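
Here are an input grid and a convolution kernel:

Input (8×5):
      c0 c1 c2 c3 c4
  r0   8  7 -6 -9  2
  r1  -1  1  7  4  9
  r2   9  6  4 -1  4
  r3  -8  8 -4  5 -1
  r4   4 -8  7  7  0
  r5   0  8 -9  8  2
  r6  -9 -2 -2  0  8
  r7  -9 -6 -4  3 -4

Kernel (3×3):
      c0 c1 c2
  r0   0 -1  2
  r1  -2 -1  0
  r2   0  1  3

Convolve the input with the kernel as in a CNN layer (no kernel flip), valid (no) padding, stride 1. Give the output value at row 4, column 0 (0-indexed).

The receptive field on the input at this output position is [4 -8 7 / 0 8 -9 / -9 -2 -2]. Elementwise product with the kernel and sum: -8·-1 + 7·2 + 0·-2 + 8·-1 + -2·1 + -2·3.

6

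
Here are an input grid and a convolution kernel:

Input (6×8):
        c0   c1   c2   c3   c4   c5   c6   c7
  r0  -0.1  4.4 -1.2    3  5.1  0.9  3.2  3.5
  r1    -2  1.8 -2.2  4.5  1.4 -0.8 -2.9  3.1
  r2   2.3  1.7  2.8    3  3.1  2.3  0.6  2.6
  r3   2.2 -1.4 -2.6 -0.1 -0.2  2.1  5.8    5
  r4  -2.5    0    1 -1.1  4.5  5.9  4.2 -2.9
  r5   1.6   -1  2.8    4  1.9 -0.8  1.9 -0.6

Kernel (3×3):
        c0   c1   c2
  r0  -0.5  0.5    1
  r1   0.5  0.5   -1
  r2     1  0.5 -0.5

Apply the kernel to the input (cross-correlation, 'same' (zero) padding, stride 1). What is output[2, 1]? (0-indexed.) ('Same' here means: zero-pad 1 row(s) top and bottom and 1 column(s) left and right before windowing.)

The receptive field on the zero-padded input at this output position is [-2 1.8 -2.2 / 2.3 1.7 2.8 / 2.2 -1.4 -2.6]. Elementwise product with the kernel and sum: -2·-0.5 + 1.8·0.5 + -2.2·1 + 2.3·0.5 + 1.7·0.5 + 2.8·-1 + 2.2·1 + -1.4·0.5 + -2.6·-0.5.

1.7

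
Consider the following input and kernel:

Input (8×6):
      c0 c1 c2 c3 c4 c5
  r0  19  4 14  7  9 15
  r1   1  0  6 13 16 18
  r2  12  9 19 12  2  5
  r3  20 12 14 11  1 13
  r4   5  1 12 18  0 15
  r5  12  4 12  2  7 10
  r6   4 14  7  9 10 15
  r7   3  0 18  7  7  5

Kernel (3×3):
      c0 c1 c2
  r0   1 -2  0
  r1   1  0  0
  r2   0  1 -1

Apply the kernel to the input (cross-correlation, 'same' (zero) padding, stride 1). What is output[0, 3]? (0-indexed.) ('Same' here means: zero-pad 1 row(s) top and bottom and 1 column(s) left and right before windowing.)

11

The receptive field on the zero-padded input at this output position is [0 0 0 / 14 7 9 / 6 13 16]. Elementwise product with the kernel and sum: 0·1 + 0·-2 + 14·1 + 13·1 + 16·-1.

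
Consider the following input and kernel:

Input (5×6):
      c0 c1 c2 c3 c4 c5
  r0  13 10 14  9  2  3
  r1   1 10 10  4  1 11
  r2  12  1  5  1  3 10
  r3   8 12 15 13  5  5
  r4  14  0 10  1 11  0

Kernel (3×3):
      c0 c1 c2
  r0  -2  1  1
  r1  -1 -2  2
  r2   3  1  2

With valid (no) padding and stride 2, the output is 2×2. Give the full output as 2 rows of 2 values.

44 -11
42 16

Output[0,0]: The receptive field on the input at this output position is [13 10 14 / 1 10 10 / 12 1 5]. Elementwise product with the kernel and sum: 13·-2 + 10·1 + 14·1 + 1·-1 + 10·-2 + 10·2 + 12·3 + 1·1 + 5·2.
Output[0,1]: The receptive field on the input at this output position is [14 9 2 / 10 4 1 / 5 1 3]. Elementwise product with the kernel and sum: 14·-2 + 9·1 + 2·1 + 10·-1 + 4·-2 + 1·2 + 5·3 + 1·1 + 3·2.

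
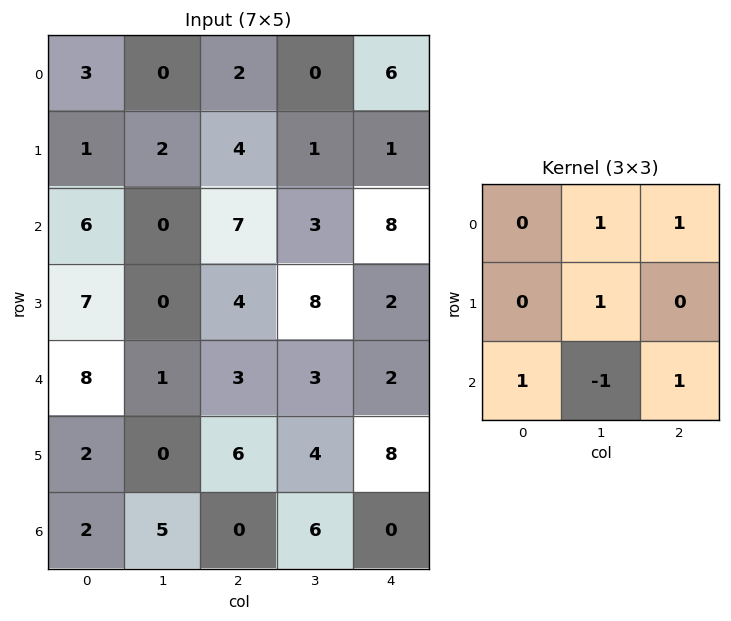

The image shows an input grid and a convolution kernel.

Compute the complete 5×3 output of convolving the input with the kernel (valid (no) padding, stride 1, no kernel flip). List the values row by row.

Output[0,0]: The receptive field on the input at this output position is [3 0 2 / 1 2 4 / 6 0 7]. Elementwise product with the kernel and sum: 0·1 + 2·1 + 2·1 + 6·1 + 0·-1 + 7·1.

17 2 19
17 16 3
17 15 21
13 13 23
1 23 3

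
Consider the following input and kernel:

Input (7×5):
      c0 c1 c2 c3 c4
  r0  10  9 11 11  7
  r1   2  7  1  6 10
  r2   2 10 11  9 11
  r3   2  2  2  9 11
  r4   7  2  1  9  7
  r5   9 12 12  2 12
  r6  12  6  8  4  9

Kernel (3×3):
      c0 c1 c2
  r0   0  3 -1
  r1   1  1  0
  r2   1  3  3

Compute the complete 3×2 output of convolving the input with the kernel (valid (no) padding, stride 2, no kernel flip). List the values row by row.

90 104
39 76
80 81

Output[0,0]: The receptive field on the input at this output position is [10 9 11 / 2 7 1 / 2 10 11]. Elementwise product with the kernel and sum: 9·3 + 11·-1 + 2·1 + 7·1 + 2·1 + 10·3 + 11·3.
Output[0,1]: The receptive field on the input at this output position is [11 11 7 / 1 6 10 / 11 9 11]. Elementwise product with the kernel and sum: 11·3 + 7·-1 + 1·1 + 6·1 + 11·1 + 9·3 + 11·3.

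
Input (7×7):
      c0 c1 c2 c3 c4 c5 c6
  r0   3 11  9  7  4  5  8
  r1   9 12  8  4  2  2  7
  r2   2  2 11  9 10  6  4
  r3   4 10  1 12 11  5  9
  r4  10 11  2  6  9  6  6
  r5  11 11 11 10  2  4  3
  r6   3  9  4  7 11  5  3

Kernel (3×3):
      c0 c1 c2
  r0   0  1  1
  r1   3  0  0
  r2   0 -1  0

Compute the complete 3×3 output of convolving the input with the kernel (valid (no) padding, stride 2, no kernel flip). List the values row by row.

Output[0,0]: The receptive field on the input at this output position is [3 11 9 / 9 12 8 / 2 2 11]. Elementwise product with the kernel and sum: 11·1 + 9·1 + 9·3 + 2·-1.

45 26 13
14 16 37
37 41 13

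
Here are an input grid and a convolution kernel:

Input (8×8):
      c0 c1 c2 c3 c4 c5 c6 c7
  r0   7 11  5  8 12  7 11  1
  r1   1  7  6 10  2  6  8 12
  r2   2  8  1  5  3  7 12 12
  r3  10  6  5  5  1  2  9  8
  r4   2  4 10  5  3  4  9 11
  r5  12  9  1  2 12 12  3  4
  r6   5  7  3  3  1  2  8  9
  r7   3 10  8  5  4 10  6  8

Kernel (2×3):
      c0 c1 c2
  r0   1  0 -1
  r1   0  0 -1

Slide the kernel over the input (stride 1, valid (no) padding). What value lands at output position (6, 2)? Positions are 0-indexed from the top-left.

The receptive field on the input at this output position is [3 3 1 / 8 5 4]. Elementwise product with the kernel and sum: 3·1 + 1·-1 + 4·-1.

-2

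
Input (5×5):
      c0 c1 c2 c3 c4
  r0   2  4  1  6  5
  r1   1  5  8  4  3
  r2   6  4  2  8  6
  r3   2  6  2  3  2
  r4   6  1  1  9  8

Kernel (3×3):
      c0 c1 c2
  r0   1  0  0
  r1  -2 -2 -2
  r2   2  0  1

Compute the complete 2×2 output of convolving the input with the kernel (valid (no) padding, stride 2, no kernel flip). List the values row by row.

-12 -19
-1 -2

Output[0,0]: The receptive field on the input at this output position is [2 4 1 / 1 5 8 / 6 4 2]. Elementwise product with the kernel and sum: 2·1 + 1·-2 + 5·-2 + 8·-2 + 6·2 + 2·1.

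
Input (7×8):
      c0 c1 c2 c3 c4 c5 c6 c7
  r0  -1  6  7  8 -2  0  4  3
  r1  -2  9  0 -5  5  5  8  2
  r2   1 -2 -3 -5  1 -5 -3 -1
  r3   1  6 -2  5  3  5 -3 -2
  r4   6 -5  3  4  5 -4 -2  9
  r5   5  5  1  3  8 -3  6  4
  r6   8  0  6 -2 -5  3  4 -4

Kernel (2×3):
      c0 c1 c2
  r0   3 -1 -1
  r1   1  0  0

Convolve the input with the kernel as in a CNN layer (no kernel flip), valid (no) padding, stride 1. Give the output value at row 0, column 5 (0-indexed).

The receptive field on the input at this output position is [0 4 3 / 5 8 2]. Elementwise product with the kernel and sum: 0·3 + 4·-1 + 3·-1 + 5·1.

-2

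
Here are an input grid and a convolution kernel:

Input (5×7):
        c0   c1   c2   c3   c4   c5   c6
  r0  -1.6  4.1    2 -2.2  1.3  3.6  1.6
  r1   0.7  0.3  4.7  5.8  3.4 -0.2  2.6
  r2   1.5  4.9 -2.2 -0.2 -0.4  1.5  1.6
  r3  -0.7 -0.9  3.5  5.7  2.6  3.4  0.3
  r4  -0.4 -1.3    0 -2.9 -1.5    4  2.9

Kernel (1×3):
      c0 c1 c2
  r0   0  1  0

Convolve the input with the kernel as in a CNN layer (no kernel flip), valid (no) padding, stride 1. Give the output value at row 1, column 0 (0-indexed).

The receptive field on the input at this output position is [0.7 0.3 4.7]. Elementwise product with the kernel and sum: 0.3·1.

0.3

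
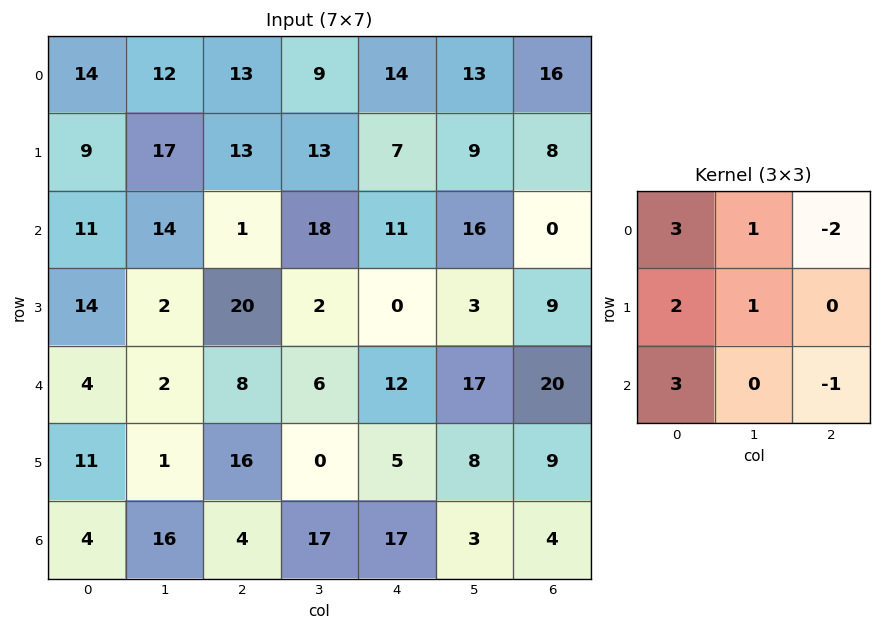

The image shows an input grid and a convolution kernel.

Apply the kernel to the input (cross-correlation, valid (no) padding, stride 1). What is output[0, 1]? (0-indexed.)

The receptive field on the input at this output position is [12 13 9 / 17 13 13 / 14 1 18]. Elementwise product with the kernel and sum: 12·3 + 13·1 + 9·-2 + 17·2 + 13·1 + 14·3 + 18·-1.

102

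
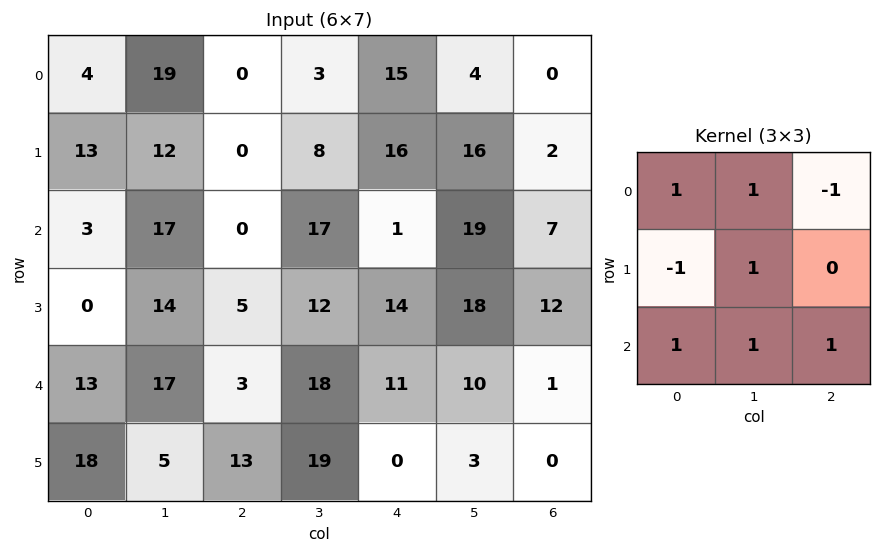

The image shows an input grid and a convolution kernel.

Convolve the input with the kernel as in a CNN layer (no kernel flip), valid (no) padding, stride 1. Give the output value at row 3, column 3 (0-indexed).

The receptive field on the input at this output position is [12 14 18 / 18 11 10 / 19 0 3]. Elementwise product with the kernel and sum: 12·1 + 14·1 + 18·-1 + 18·-1 + 11·1 + 19·1 + 0·1 + 3·1.

23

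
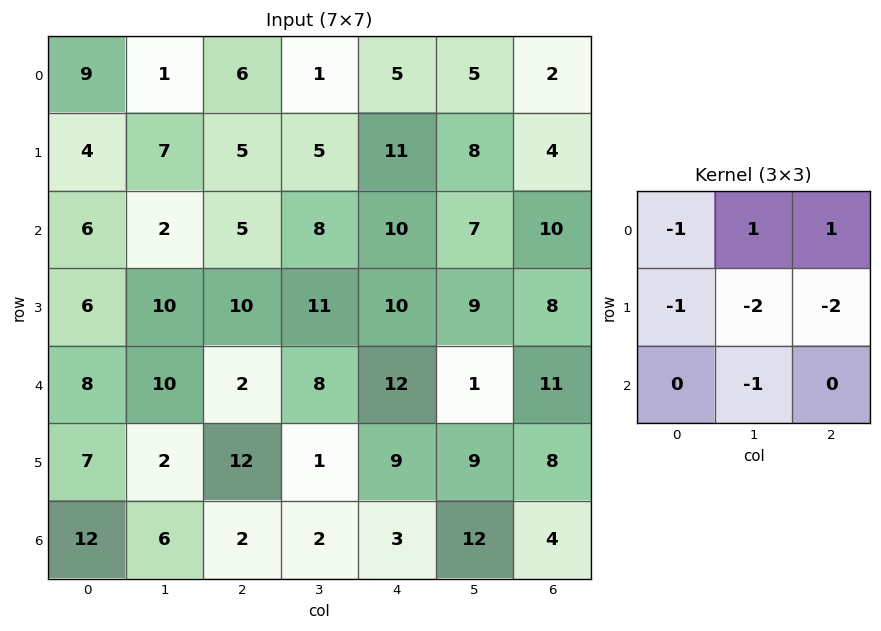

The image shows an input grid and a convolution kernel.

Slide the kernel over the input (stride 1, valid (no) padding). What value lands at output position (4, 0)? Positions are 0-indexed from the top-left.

The receptive field on the input at this output position is [8 10 2 / 7 2 12 / 12 6 2]. Elementwise product with the kernel and sum: 8·-1 + 10·1 + 2·1 + 7·-1 + 2·-2 + 12·-2 + 6·-1.

-37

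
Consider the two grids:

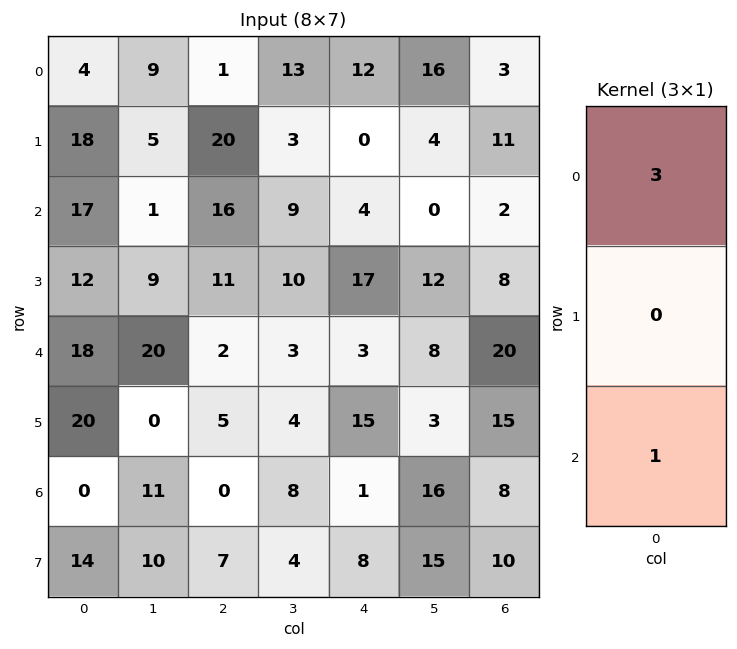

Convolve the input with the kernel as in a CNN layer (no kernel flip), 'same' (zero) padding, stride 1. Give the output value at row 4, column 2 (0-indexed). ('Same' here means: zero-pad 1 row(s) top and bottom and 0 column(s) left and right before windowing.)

38

The receptive field on the zero-padded input at this output position is [11 / 2 / 5]. Elementwise product with the kernel and sum: 11·3 + 5·1.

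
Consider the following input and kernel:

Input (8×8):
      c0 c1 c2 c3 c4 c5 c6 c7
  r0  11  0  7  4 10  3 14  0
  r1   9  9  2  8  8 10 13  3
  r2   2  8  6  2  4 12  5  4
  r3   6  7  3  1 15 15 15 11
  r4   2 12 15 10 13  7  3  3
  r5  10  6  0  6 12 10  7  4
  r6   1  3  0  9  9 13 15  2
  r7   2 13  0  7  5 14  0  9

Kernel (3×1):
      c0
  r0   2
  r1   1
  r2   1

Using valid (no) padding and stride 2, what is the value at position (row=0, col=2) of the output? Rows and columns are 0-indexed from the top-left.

The receptive field on the input at this output position is [10 / 8 / 4]. Elementwise product with the kernel and sum: 10·2 + 8·1 + 4·1.

32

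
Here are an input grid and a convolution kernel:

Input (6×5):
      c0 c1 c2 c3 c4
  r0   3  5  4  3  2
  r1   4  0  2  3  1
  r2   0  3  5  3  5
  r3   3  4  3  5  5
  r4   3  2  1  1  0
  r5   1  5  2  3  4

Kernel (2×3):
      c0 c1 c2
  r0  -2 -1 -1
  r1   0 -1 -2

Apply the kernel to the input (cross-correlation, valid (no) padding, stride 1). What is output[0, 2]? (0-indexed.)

-18

The receptive field on the input at this output position is [4 3 2 / 2 3 1]. Elementwise product with the kernel and sum: 4·-2 + 3·-1 + 2·-1 + 3·-1 + 1·-2.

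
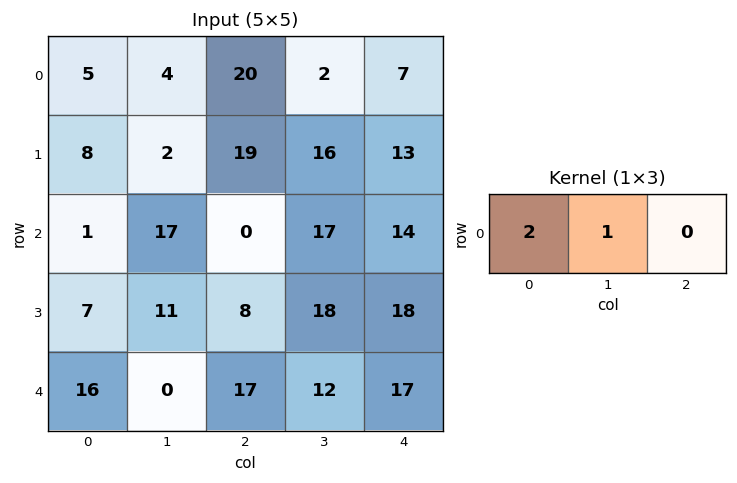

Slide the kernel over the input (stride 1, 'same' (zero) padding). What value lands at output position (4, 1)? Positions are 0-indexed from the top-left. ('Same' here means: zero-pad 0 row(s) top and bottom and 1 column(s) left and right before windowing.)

The receptive field on the zero-padded input at this output position is [16 0 17]. Elementwise product with the kernel and sum: 16·2 + 0·1.

32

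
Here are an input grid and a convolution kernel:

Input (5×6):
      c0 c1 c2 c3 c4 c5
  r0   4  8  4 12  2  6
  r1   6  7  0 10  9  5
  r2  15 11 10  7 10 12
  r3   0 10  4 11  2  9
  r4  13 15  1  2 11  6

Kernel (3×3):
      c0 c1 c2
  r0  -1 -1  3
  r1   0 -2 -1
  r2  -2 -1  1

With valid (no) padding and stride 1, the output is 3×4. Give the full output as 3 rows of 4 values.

Output[0,0]: The receptive field on the input at this output position is [4 8 4 / 6 7 0 / 15 11 10]. Elementwise product with the kernel and sum: 4·-1 + 8·-1 + 4·3 + 7·-2 + 0·-1 + 15·-2 + 11·-1 + 10·1.
Output[0,1]: The receptive field on the input at this output position is [8 4 12 / 7 0 10 / 11 10 7]. Elementwise product with the kernel and sum: 8·-1 + 4·-1 + 12·3 + 0·-2 + 10·-1 + 11·-2 + 10·-1 + 7·1.

-45 -11 -56 -31
-51 -17 -24 -51
-60 -48 -4 -3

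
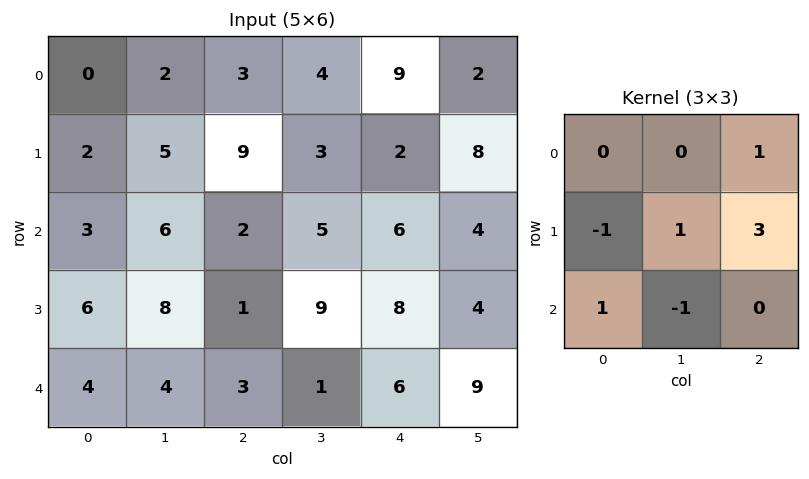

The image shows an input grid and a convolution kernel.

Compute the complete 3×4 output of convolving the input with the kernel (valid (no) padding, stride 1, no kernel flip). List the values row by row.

30 21 6 24
16 21 15 22
7 26 40 10

Output[0,0]: The receptive field on the input at this output position is [0 2 3 / 2 5 9 / 3 6 2]. Elementwise product with the kernel and sum: 3·1 + 2·-1 + 5·1 + 9·3 + 3·1 + 6·-1.
Output[0,1]: The receptive field on the input at this output position is [2 3 4 / 5 9 3 / 6 2 5]. Elementwise product with the kernel and sum: 4·1 + 5·-1 + 9·1 + 3·3 + 6·1 + 2·-1.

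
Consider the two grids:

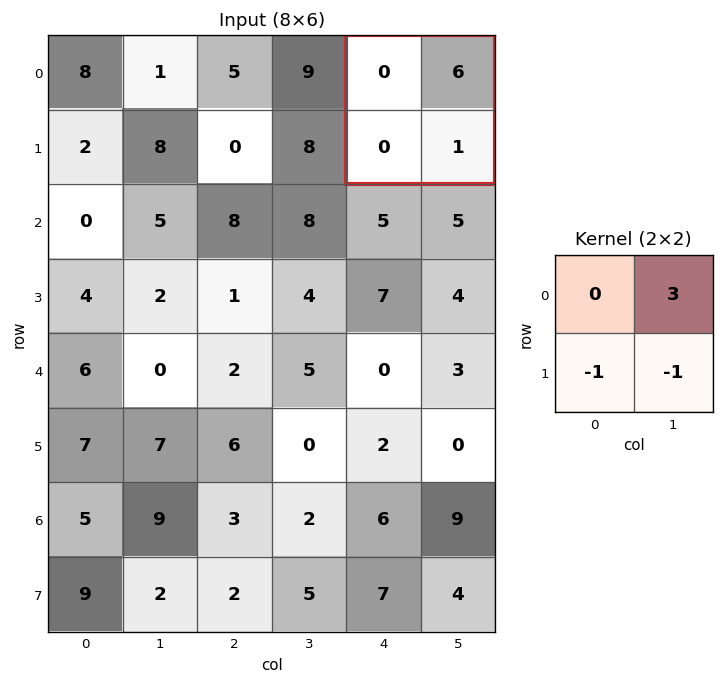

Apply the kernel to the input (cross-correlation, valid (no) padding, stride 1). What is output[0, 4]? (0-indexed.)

17

The receptive field on the input at this output position is [0 6 / 0 1]. Elementwise product with the kernel and sum: 6·3 + 0·-1 + 1·-1.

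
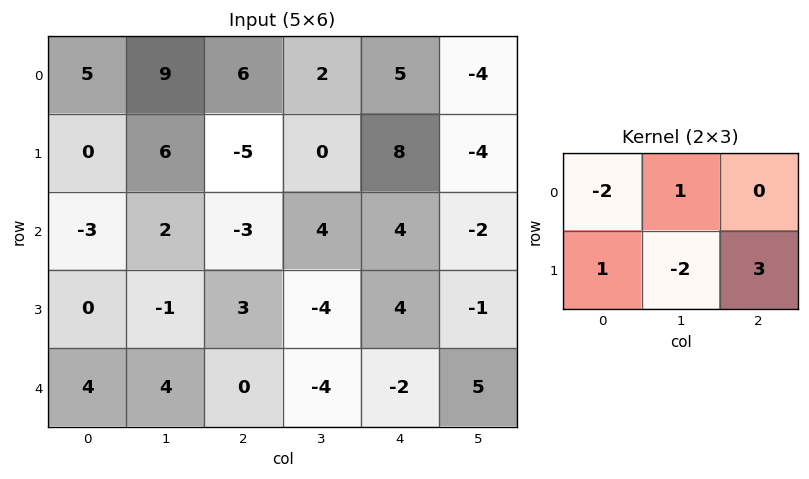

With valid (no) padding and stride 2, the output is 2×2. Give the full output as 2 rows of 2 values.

Output[0,0]: The receptive field on the input at this output position is [5 9 6 / 0 6 -5]. Elementwise product with the kernel and sum: 5·-2 + 9·1 + 0·1 + 6·-2 + -5·3.

-28 9
19 33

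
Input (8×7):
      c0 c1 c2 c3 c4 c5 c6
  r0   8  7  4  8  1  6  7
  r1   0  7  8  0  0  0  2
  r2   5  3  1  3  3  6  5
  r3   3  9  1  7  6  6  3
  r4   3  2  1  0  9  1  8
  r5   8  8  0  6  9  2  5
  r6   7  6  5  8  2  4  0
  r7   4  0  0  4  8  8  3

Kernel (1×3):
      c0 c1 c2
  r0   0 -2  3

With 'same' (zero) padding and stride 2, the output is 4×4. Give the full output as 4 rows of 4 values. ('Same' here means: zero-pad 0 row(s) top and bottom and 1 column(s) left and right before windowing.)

5 16 16 -14
-1 7 12 -10
0 -2 -15 -16
4 14 8 0

Output[0,0]: The receptive field on the zero-padded input at this output position is [0 8 7]. Elementwise product with the kernel and sum: 8·-2 + 7·3.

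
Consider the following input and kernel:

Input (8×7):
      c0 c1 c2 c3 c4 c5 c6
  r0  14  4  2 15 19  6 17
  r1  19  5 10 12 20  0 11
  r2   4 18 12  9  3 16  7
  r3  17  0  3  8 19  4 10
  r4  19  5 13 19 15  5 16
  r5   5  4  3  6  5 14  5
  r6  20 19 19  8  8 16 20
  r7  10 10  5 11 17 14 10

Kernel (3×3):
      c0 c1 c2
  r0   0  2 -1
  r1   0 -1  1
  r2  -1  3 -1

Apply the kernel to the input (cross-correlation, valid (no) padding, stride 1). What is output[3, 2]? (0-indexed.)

3

The receptive field on the input at this output position is [3 8 19 / 13 19 15 / 3 6 5]. Elementwise product with the kernel and sum: 8·2 + 19·-1 + 19·-1 + 15·1 + 3·-1 + 6·3 + 5·-1.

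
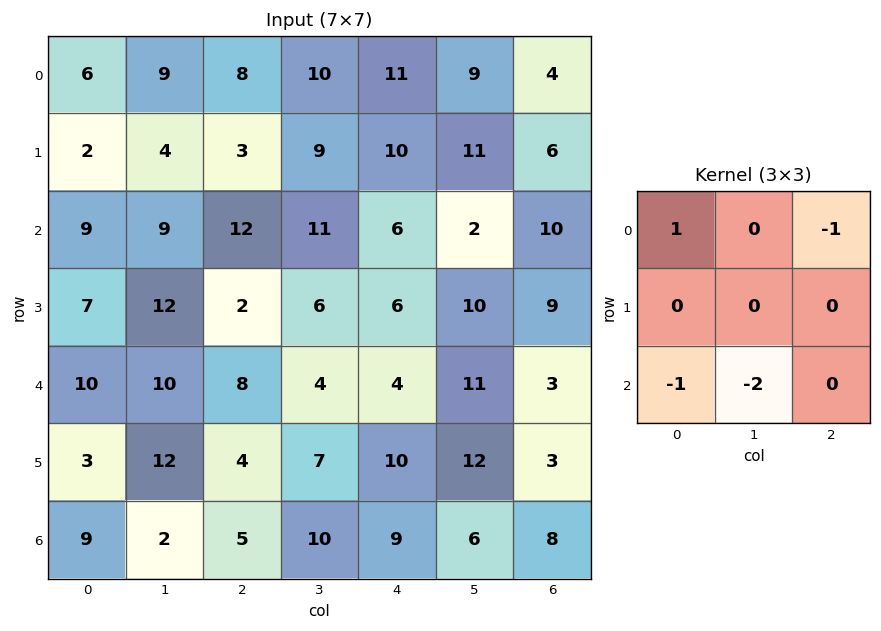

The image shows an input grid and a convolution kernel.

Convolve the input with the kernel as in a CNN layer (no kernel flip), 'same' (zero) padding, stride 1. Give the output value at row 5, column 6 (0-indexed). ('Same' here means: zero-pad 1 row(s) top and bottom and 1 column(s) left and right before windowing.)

-11

The receptive field on the zero-padded input at this output position is [11 3 0 / 12 3 0 / 6 8 0]. Elementwise product with the kernel and sum: 11·1 + 0·-1 + 6·-1 + 8·-2.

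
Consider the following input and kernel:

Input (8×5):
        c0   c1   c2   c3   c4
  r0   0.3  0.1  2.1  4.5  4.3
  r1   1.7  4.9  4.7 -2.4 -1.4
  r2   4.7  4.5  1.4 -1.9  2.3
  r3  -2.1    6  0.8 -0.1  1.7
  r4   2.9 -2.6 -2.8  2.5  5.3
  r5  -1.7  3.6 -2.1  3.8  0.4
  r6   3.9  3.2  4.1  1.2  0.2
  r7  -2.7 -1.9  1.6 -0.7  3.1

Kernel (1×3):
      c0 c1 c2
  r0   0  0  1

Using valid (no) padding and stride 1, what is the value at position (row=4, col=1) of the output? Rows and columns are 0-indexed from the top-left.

The receptive field on the input at this output position is [-2.6 -2.8 2.5]. Elementwise product with the kernel and sum: 2.5·1.

2.5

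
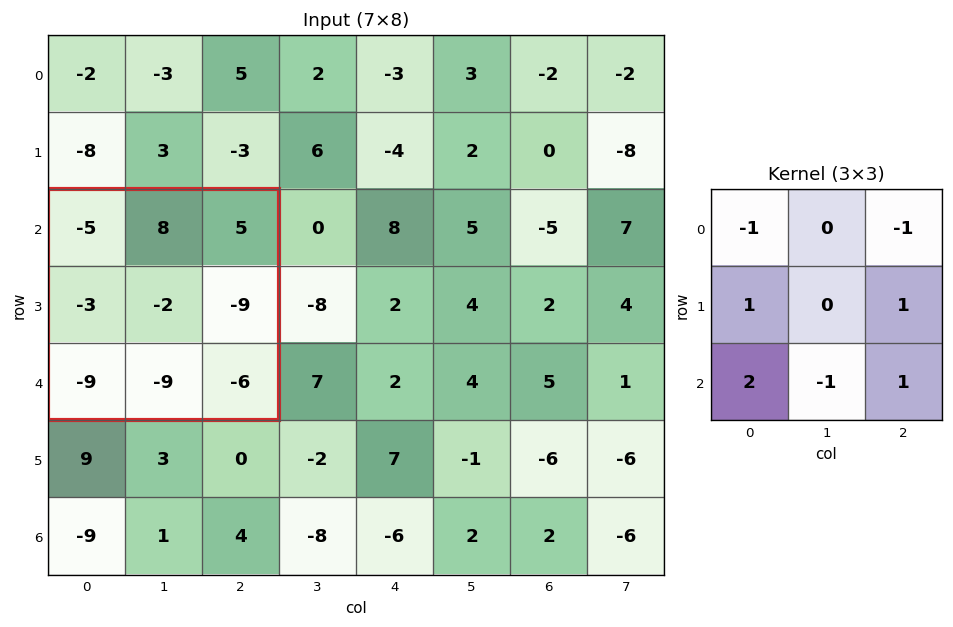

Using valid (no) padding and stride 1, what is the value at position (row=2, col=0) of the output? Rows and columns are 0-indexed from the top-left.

-27

The receptive field on the input at this output position is [-5 8 5 / -3 -2 -9 / -9 -9 -6]. Elementwise product with the kernel and sum: -5·-1 + 5·-1 + -3·1 + -9·1 + -9·2 + -9·-1 + -6·1.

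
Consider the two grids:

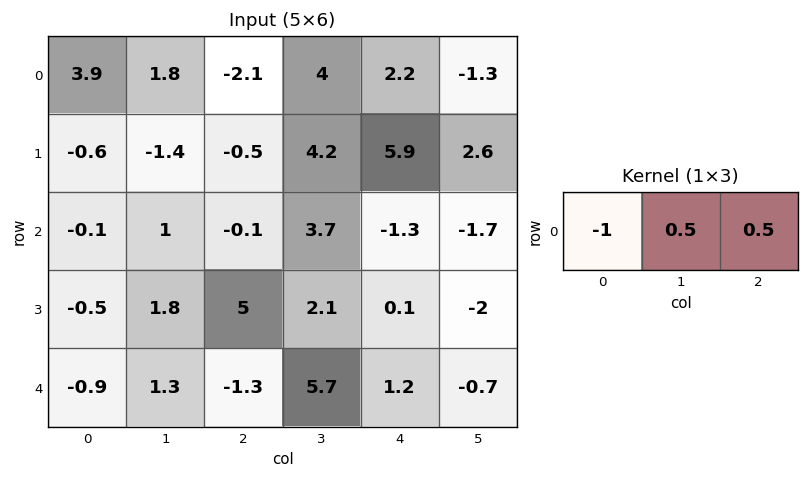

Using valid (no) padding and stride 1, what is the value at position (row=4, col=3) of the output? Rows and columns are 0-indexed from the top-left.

The receptive field on the input at this output position is [5.7 1.2 -0.7]. Elementwise product with the kernel and sum: 5.7·-1 + 1.2·0.5 + -0.7·0.5.

-5.45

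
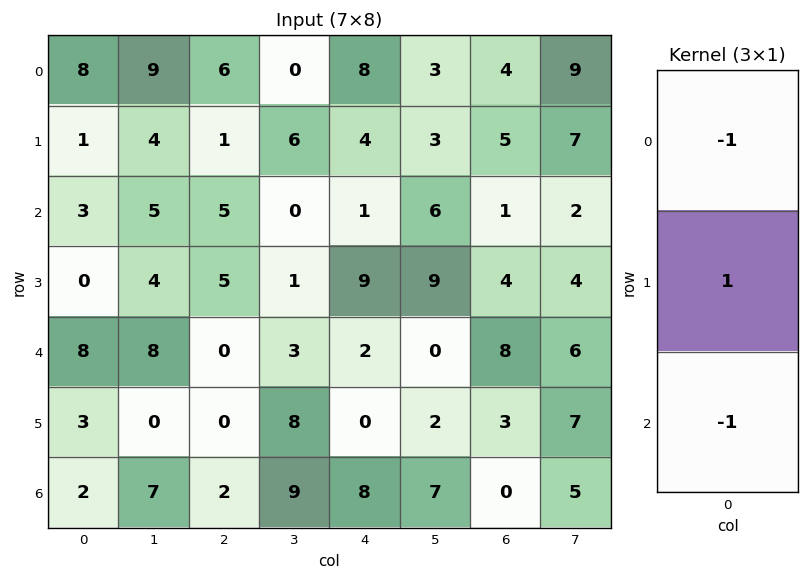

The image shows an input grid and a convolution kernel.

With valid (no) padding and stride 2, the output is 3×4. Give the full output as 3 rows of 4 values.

-10 -10 -5 0
-11 0 6 -5
-7 -2 -10 -5

Output[0,0]: The receptive field on the input at this output position is [8 / 1 / 3]. Elementwise product with the kernel and sum: 8·-1 + 1·1 + 3·-1.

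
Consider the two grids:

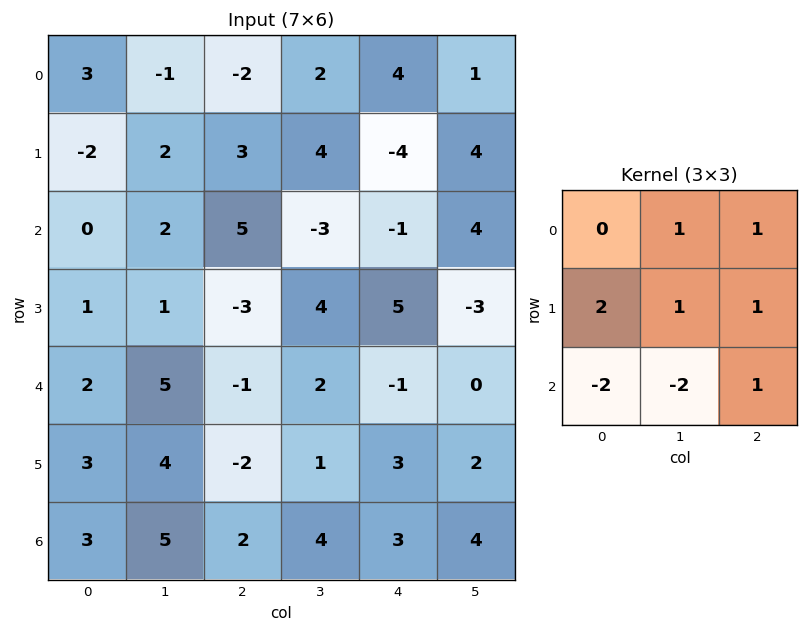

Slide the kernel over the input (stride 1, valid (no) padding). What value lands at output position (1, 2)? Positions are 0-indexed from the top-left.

The receptive field on the input at this output position is [3 4 -4 / 5 -3 -1 / -3 4 5]. Elementwise product with the kernel and sum: 4·1 + -4·1 + 5·2 + -3·1 + -1·1 + -3·-2 + 4·-2 + 5·1.

9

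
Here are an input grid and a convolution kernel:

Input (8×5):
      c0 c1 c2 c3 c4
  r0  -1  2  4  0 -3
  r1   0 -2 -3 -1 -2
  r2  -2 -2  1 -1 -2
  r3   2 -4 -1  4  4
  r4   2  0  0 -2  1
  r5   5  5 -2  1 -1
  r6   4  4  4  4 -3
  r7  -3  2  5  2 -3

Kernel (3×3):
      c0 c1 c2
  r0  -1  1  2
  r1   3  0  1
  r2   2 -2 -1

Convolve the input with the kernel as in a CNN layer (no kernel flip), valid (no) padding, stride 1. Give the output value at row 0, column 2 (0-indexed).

-15

The receptive field on the input at this output position is [4 0 -3 / -3 -1 -2 / 1 -1 -2]. Elementwise product with the kernel and sum: 4·-1 + 0·1 + -3·2 + -3·3 + -2·1 + 1·2 + -1·-2 + -2·-1.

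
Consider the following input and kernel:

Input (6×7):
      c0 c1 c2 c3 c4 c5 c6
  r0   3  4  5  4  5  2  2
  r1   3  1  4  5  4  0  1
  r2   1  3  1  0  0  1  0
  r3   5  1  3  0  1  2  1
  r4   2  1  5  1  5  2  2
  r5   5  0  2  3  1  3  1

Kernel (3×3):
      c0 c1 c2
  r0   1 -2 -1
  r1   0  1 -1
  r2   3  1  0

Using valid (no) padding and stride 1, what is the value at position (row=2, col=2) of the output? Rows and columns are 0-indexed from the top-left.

The receptive field on the input at this output position is [1 0 0 / 3 0 1 / 5 1 5]. Elementwise product with the kernel and sum: 1·1 + 0·-2 + 0·-1 + 0·1 + 1·-1 + 5·3 + 1·1.

16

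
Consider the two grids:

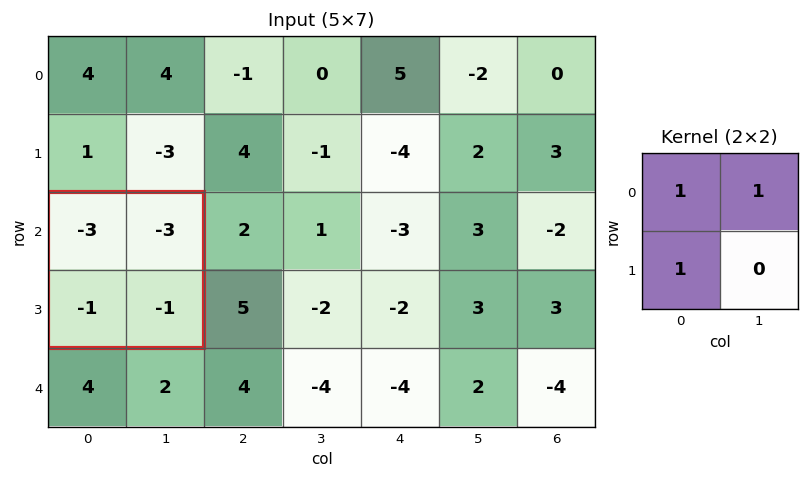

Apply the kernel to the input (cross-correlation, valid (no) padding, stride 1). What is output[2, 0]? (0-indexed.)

-7

The receptive field on the input at this output position is [-3 -3 / -1 -1]. Elementwise product with the kernel and sum: -3·1 + -3·1 + -1·1.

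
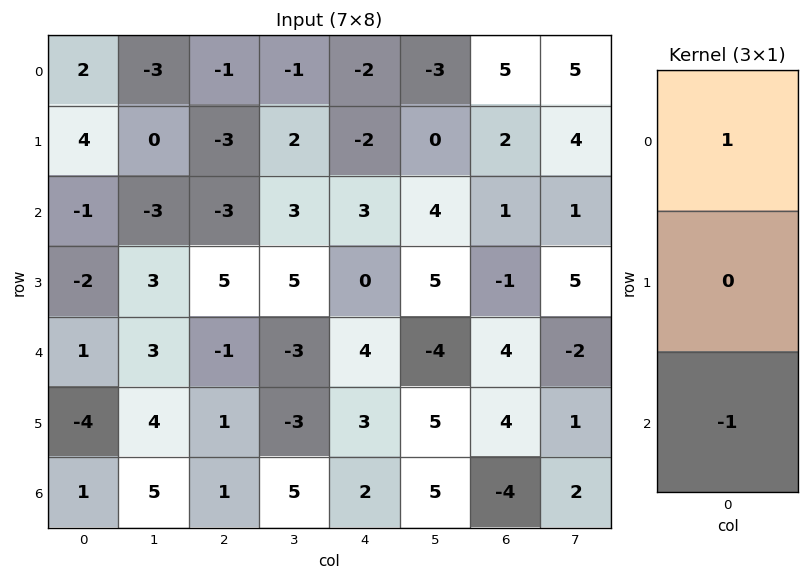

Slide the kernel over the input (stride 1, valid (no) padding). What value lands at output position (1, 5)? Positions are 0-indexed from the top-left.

The receptive field on the input at this output position is [0 / 4 / 5]. Elementwise product with the kernel and sum: 0·1 + 5·-1.

-5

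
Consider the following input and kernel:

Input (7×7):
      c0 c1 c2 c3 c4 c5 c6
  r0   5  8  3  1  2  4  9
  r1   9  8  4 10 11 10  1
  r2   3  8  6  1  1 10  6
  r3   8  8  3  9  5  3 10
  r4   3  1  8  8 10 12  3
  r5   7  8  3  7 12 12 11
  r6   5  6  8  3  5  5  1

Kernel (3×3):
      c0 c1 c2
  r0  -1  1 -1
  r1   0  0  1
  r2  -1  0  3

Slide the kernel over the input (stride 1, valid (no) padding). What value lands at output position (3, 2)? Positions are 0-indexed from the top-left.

The receptive field on the input at this output position is [3 9 5 / 8 8 10 / 3 7 12]. Elementwise product with the kernel and sum: 3·-1 + 9·1 + 5·-1 + 10·1 + 3·-1 + 12·3.

44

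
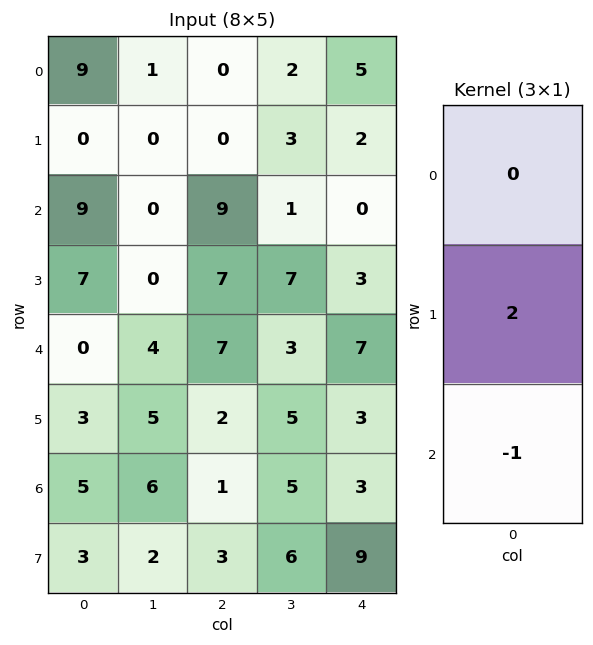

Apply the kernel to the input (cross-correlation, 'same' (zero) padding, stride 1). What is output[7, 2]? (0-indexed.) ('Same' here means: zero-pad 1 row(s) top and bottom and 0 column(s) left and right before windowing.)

The receptive field on the zero-padded input at this output position is [1 / 3 / 0]. Elementwise product with the kernel and sum: 3·2 + 0·-1.

6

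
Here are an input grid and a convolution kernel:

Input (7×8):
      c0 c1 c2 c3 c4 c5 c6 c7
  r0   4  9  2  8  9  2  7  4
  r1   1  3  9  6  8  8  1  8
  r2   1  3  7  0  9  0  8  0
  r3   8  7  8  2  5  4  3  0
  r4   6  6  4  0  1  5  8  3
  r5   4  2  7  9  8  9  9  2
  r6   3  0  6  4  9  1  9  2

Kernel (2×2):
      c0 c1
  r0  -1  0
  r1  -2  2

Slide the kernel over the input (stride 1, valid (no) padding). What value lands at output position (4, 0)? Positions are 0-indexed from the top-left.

-10

The receptive field on the input at this output position is [6 6 / 4 2]. Elementwise product with the kernel and sum: 6·-1 + 4·-2 + 2·2.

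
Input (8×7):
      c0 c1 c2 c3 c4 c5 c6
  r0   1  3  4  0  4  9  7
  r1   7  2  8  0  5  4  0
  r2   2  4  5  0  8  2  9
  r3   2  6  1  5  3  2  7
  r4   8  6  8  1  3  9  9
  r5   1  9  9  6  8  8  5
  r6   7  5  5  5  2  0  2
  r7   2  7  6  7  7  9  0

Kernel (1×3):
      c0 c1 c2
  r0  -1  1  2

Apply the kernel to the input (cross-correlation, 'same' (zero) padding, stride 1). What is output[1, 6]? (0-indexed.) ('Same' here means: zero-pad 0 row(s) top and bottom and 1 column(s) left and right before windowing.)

The receptive field on the zero-padded input at this output position is [4 0 0]. Elementwise product with the kernel and sum: 4·-1 + 0·1 + 0·2.

-4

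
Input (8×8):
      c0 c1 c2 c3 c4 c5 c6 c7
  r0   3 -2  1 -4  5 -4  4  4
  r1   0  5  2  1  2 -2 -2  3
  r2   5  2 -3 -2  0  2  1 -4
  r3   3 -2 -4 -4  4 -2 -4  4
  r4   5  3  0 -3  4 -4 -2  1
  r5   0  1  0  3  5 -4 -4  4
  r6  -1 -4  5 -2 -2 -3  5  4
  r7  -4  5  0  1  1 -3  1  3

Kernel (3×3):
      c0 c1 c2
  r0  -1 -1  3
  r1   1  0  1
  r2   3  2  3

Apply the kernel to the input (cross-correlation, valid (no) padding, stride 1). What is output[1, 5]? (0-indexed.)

9

The receptive field on the input at this output position is [-2 -2 3 / 2 1 -4 / -2 -4 4]. Elementwise product with the kernel and sum: -2·-1 + -2·-1 + 3·3 + 2·1 + -4·1 + -2·3 + -4·2 + 4·3.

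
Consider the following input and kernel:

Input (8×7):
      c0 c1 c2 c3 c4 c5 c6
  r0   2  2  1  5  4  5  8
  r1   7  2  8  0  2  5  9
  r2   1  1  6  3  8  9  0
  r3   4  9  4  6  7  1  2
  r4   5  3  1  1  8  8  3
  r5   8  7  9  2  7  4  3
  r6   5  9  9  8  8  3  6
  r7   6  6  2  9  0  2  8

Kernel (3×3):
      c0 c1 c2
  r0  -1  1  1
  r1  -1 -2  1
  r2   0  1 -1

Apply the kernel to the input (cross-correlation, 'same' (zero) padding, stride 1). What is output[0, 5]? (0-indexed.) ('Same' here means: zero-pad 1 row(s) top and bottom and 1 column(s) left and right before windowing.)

The receptive field on the zero-padded input at this output position is [0 0 0 / 4 5 8 / 2 5 9]. Elementwise product with the kernel and sum: 0·-1 + 0·1 + 0·1 + 4·-1 + 5·-2 + 8·1 + 5·1 + 9·-1.

-10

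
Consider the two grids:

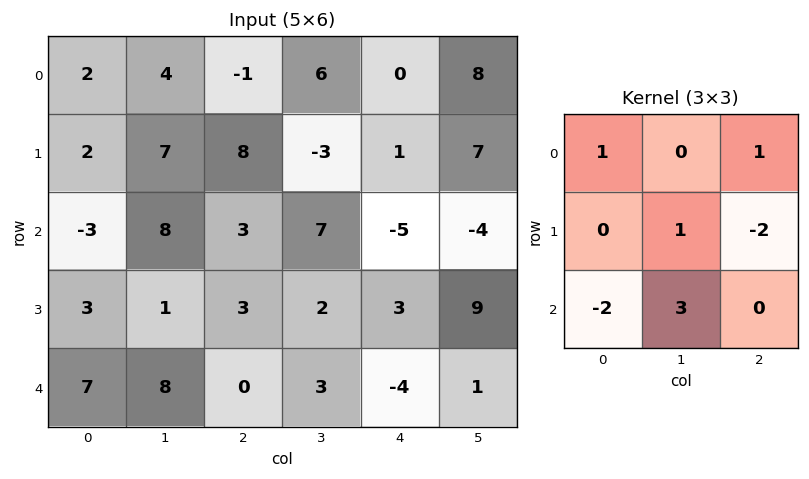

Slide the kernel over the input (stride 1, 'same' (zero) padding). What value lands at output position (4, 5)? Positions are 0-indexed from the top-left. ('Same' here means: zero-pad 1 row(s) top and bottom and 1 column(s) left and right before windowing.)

4

The receptive field on the zero-padded input at this output position is [3 9 0 / -4 1 0 / 0 0 0]. Elementwise product with the kernel and sum: 3·1 + 0·1 + 1·1 + 0·-2 + 0·-2 + 0·3.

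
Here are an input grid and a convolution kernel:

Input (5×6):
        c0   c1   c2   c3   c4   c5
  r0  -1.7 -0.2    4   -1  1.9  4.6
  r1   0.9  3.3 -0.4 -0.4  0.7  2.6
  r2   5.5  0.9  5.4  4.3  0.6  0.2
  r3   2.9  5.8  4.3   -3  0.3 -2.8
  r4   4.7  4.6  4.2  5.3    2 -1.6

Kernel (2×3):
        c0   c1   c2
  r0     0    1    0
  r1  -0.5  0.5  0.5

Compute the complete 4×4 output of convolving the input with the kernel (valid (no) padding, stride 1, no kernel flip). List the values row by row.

Output[0,0]: The receptive field on the input at this output position is [-1.7 -0.2 4 / 0.9 3.3 -0.4]. Elementwise product with the kernel and sum: -0.2·1 + 0.9·-0.5 + 3.3·0.5 + -0.4·0.5.

0.8 1.95 -0.65 3.75
3.7 4 -0.65 -1.05
4.5 3.15 0.8 0.85
7.85 6.75 -1.45 -2.15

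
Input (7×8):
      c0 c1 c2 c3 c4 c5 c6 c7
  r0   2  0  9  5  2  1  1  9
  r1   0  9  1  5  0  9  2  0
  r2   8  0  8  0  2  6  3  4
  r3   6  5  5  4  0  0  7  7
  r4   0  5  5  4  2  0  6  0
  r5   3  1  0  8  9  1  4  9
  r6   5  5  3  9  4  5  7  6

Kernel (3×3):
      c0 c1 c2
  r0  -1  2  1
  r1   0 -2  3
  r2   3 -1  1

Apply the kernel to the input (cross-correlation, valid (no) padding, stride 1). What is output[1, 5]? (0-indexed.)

The receptive field on the input at this output position is [9 2 0 / 6 3 4 / 0 7 7]. Elementwise product with the kernel and sum: 9·-1 + 2·2 + 0·1 + 3·-2 + 4·3 + 0·3 + 7·-1 + 7·1.

1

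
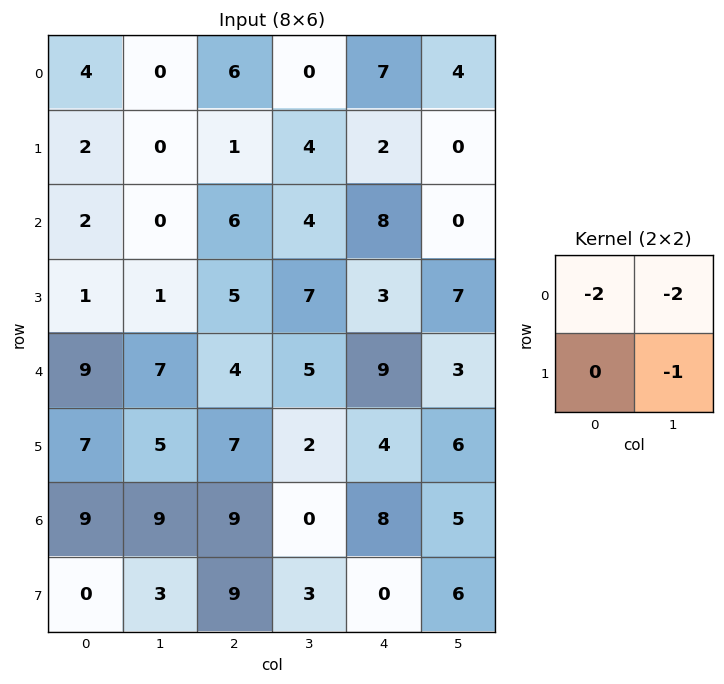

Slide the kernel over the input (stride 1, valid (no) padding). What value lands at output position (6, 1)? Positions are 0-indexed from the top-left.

The receptive field on the input at this output position is [9 9 / 3 9]. Elementwise product with the kernel and sum: 9·-2 + 9·-2 + 9·-1.

-45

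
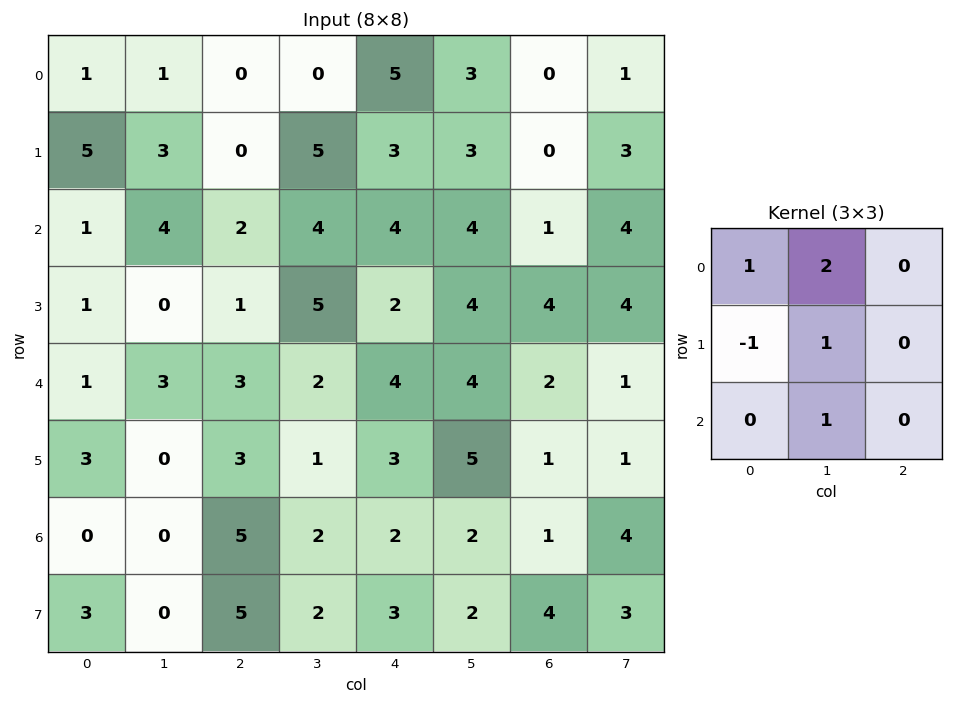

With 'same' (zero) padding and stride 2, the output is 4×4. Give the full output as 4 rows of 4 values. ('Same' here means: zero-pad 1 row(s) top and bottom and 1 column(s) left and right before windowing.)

6 -1 8 -3
12 2 13 4
6 5 14 11
9 16 10 10

Output[0,0]: The receptive field on the zero-padded input at this output position is [0 0 0 / 0 1 1 / 0 5 3]. Elementwise product with the kernel and sum: 0·1 + 0·2 + 0·-1 + 1·1 + 5·1.
Output[0,1]: The receptive field on the zero-padded input at this output position is [0 0 0 / 1 0 0 / 3 0 5]. Elementwise product with the kernel and sum: 0·1 + 0·2 + 1·-1 + 0·1 + 0·1.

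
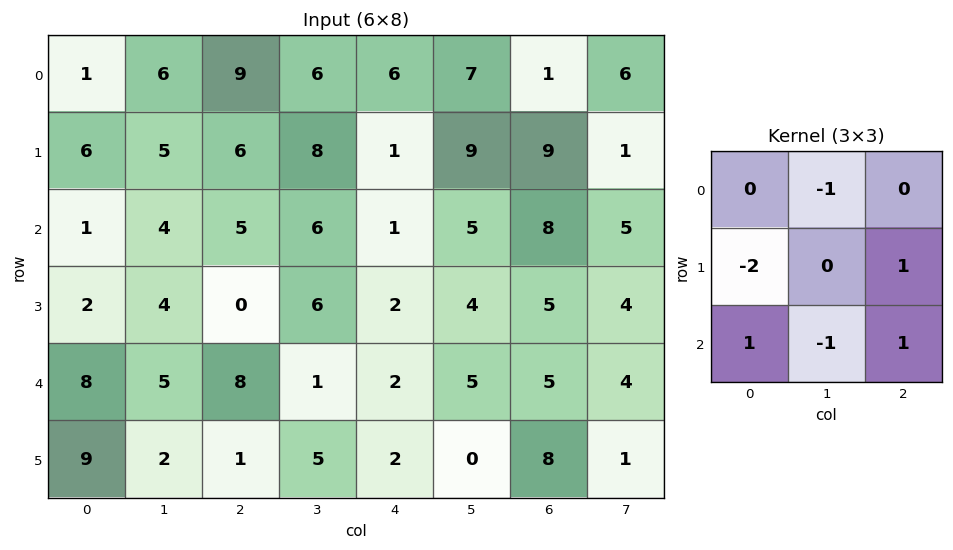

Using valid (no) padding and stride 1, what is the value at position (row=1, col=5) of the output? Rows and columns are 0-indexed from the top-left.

-11

The receptive field on the input at this output position is [9 9 1 / 5 8 5 / 4 5 4]. Elementwise product with the kernel and sum: 9·-1 + 5·-2 + 5·1 + 4·1 + 5·-1 + 4·1.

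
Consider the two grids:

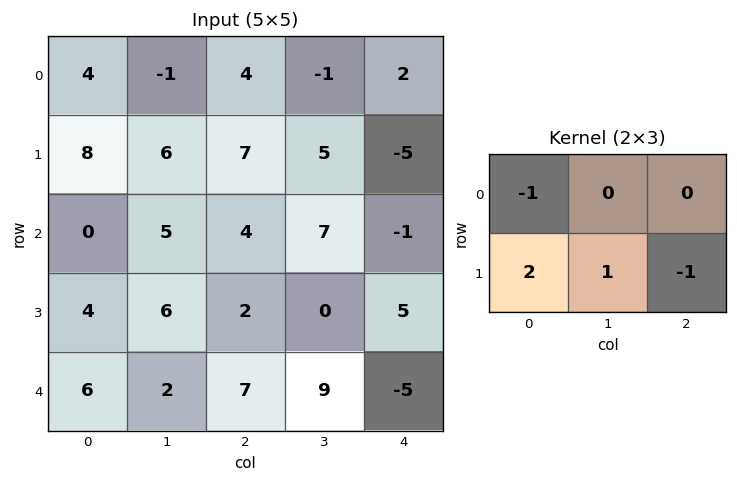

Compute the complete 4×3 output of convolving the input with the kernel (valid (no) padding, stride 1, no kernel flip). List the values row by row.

Output[0,0]: The receptive field on the input at this output position is [4 -1 4 / 8 6 7]. Elementwise product with the kernel and sum: 4·-1 + 8·2 + 6·1 + 7·-1.

11 15 20
-7 1 9
12 9 -5
3 -4 26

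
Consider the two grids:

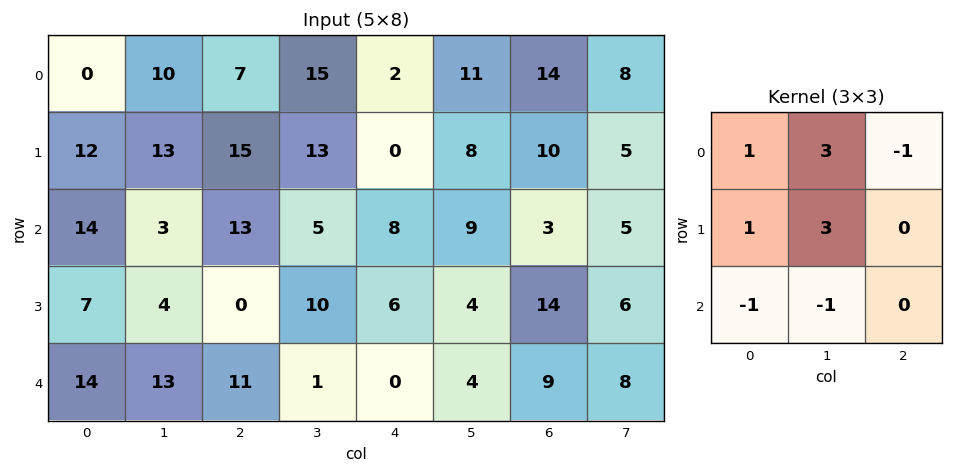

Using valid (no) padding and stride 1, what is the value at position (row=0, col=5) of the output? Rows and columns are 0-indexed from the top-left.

71

The receptive field on the input at this output position is [11 14 8 / 8 10 5 / 9 3 5]. Elementwise product with the kernel and sum: 11·1 + 14·3 + 8·-1 + 8·1 + 10·3 + 9·-1 + 3·-1.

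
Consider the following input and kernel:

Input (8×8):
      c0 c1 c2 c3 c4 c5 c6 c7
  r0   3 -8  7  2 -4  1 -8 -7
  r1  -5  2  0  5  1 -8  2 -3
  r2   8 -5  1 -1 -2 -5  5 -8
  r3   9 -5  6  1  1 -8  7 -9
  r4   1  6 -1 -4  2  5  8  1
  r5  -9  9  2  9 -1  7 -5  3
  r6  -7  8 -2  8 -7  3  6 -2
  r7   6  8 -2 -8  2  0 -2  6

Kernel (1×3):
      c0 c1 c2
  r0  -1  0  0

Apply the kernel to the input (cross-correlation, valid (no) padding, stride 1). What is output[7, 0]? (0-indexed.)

-6

The receptive field on the input at this output position is [6 8 -2]. Elementwise product with the kernel and sum: 6·-1.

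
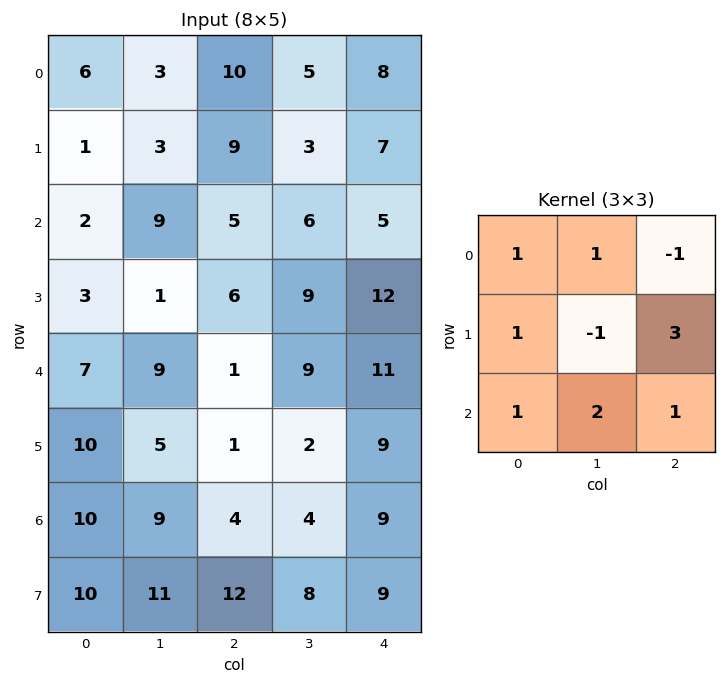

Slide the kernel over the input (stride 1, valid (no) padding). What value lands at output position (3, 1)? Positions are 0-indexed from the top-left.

The receptive field on the input at this output position is [1 6 9 / 9 1 9 / 5 1 2]. Elementwise product with the kernel and sum: 1·1 + 6·1 + 9·-1 + 9·1 + 1·-1 + 9·3 + 5·1 + 1·2 + 2·1.

42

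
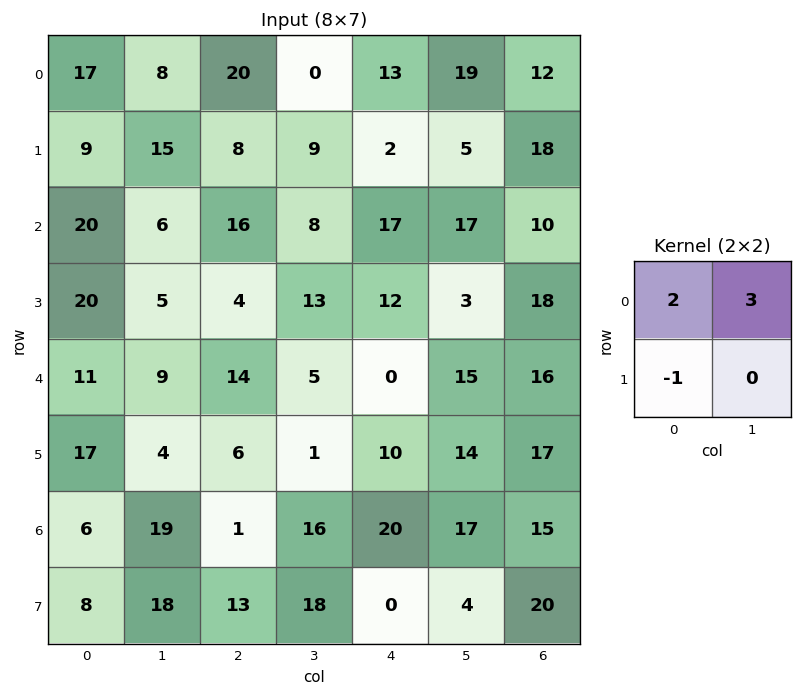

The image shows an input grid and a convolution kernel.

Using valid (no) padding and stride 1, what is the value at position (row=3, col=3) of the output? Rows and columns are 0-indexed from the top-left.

The receptive field on the input at this output position is [13 12 / 5 0]. Elementwise product with the kernel and sum: 13·2 + 12·3 + 5·-1.

57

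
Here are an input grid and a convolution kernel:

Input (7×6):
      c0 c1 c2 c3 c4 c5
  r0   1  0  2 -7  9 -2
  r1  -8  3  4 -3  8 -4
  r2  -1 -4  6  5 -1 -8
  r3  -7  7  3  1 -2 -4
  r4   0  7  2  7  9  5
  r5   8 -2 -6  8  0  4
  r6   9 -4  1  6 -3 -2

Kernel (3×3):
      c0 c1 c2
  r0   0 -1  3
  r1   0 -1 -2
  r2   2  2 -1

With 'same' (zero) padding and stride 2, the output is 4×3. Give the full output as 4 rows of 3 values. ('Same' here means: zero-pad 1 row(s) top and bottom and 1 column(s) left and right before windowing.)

Output[0,0]: The receptive field on the zero-padded input at this output position is [0 0 0 / 0 1 0 / 0 -8 3]. Elementwise product with the kernel and sum: 0·-1 + 0·3 + 1·-1 + 0·-2 + 0·2 + -8·2 + 3·-1.
Output[0,1]: The receptive field on the zero-padded input at this output position is [0 0 0 / 0 2 -7 / 3 4 -3]. Elementwise product with the kernel and sum: 0·-1 + 0·3 + 2·-1 + -7·-2 + 3·2 + 4·2 + -3·-1.

-20 29 9
5 -10 -1
32 -40 -17
-15 17 19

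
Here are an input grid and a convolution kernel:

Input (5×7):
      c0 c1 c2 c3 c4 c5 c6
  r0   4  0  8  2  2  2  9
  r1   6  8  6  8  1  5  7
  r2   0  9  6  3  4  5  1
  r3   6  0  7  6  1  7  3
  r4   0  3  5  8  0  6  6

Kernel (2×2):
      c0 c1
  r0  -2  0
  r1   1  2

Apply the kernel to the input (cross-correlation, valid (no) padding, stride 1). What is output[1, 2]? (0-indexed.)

The receptive field on the input at this output position is [6 8 / 6 3]. Elementwise product with the kernel and sum: 6·-2 + 6·1 + 3·2.

0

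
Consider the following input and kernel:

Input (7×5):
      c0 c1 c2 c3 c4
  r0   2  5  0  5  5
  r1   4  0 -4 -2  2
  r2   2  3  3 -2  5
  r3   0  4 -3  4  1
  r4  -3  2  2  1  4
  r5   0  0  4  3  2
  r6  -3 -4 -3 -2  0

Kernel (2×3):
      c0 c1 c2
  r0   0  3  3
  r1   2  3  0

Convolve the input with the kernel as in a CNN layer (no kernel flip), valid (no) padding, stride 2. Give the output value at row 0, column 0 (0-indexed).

23

The receptive field on the input at this output position is [2 5 0 / 4 0 -4]. Elementwise product with the kernel and sum: 5·3 + 0·3 + 4·2 + 0·3.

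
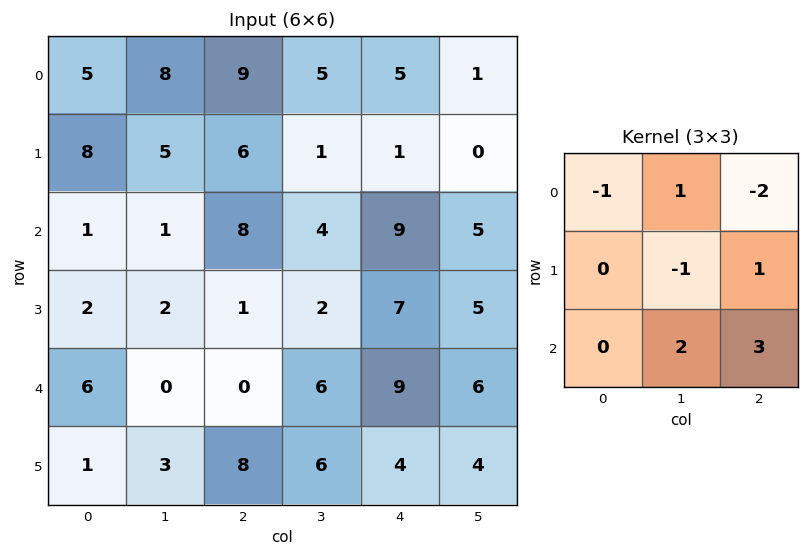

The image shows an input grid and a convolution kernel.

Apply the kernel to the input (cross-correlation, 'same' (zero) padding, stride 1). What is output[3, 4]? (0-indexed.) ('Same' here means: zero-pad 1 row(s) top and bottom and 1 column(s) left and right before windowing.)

29

The receptive field on the zero-padded input at this output position is [4 9 5 / 2 7 5 / 6 9 6]. Elementwise product with the kernel and sum: 4·-1 + 9·1 + 5·-2 + 7·-1 + 5·1 + 9·2 + 6·3.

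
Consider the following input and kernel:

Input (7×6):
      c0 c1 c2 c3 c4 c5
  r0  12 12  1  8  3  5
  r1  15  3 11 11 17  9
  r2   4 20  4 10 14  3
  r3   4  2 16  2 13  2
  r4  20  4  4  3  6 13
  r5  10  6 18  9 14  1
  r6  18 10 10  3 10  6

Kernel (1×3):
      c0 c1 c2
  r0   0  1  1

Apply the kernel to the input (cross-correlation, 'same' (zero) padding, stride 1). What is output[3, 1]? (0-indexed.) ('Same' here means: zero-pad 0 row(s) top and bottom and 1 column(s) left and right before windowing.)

The receptive field on the zero-padded input at this output position is [4 2 16]. Elementwise product with the kernel and sum: 2·1 + 16·1.

18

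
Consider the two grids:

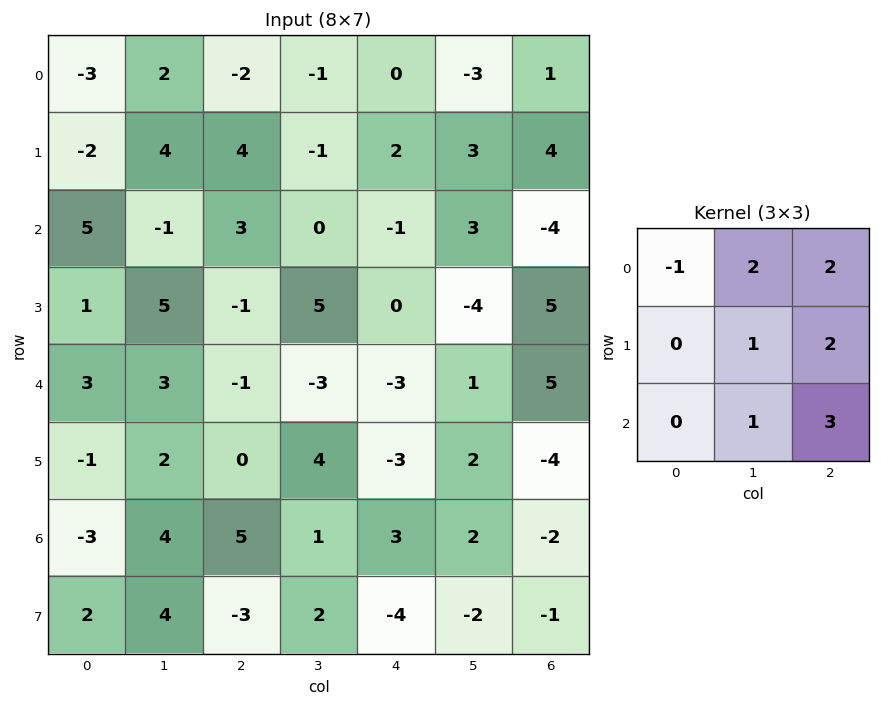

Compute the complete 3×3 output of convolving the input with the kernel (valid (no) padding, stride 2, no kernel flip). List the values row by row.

23 0 -2
2 -12 21
22 -3 5

Output[0,0]: The receptive field on the input at this output position is [-3 2 -2 / -2 4 4 / 5 -1 3]. Elementwise product with the kernel and sum: -3·-1 + 2·2 + -2·2 + 4·1 + 4·2 + -1·1 + 3·3.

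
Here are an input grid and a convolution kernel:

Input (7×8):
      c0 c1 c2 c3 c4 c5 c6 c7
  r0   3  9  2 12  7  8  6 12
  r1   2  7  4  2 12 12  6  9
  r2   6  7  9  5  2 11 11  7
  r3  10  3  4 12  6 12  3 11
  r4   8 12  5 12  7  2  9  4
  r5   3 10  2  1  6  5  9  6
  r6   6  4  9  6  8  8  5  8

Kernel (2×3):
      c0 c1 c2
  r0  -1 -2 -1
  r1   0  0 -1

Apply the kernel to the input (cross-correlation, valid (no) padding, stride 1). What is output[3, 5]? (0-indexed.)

The receptive field on the input at this output position is [12 3 11 / 2 9 4]. Elementwise product with the kernel and sum: 12·-1 + 3·-2 + 11·-1 + 4·-1.

-33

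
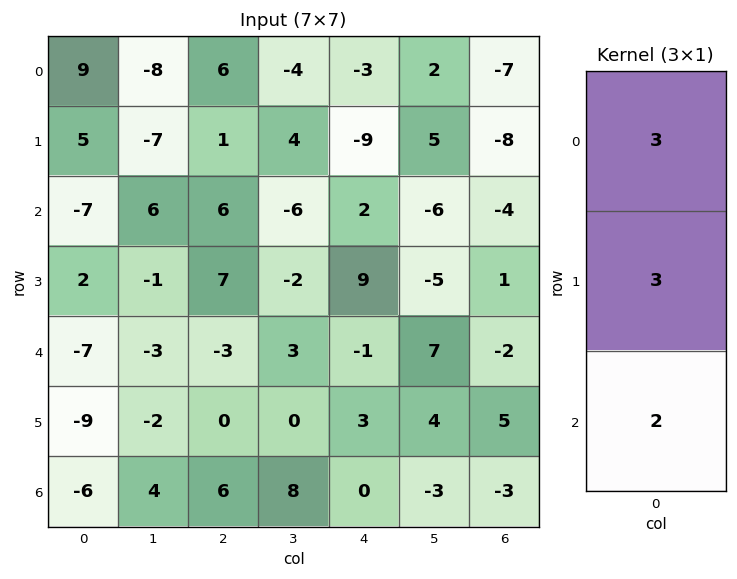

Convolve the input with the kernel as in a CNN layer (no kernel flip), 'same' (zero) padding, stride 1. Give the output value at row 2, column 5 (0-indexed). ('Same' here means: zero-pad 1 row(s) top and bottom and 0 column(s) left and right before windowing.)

-13

The receptive field on the zero-padded input at this output position is [5 / -6 / -5]. Elementwise product with the kernel and sum: 5·3 + -6·3 + -5·2.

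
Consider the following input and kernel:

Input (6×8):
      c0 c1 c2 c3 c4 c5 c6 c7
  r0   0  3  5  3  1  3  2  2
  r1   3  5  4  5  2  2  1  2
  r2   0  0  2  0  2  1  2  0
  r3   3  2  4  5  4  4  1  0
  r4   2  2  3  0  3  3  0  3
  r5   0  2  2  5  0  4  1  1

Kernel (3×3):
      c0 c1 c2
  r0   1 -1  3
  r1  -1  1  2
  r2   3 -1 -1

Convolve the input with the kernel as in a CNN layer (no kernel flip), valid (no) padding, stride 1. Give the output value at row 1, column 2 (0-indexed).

10

The receptive field on the input at this output position is [4 5 2 / 2 0 2 / 4 5 4]. Elementwise product with the kernel and sum: 4·1 + 5·-1 + 2·3 + 2·-1 + 0·1 + 2·2 + 4·3 + 5·-1 + 4·-1.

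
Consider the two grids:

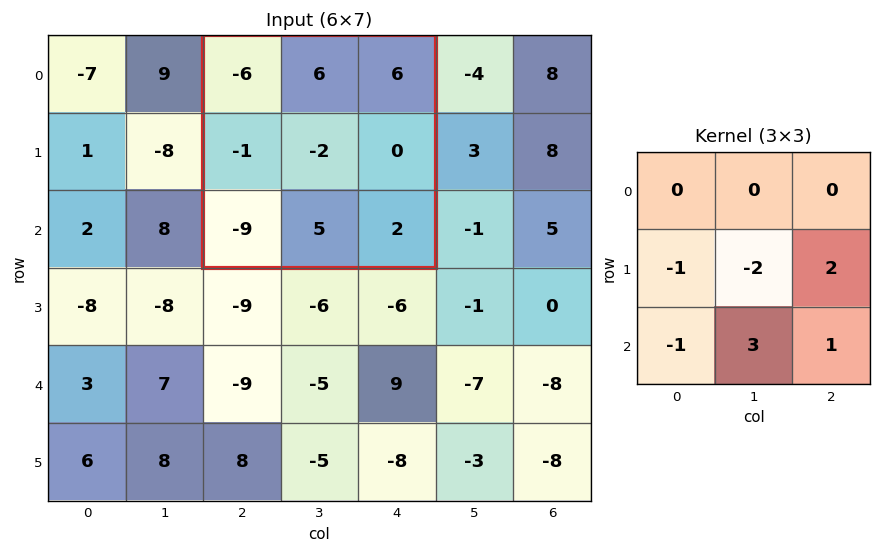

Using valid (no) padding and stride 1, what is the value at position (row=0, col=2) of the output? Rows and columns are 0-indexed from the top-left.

31

The receptive field on the input at this output position is [-6 6 6 / -1 -2 0 / -9 5 2]. Elementwise product with the kernel and sum: -1·-1 + -2·-2 + 0·2 + -9·-1 + 5·3 + 2·1.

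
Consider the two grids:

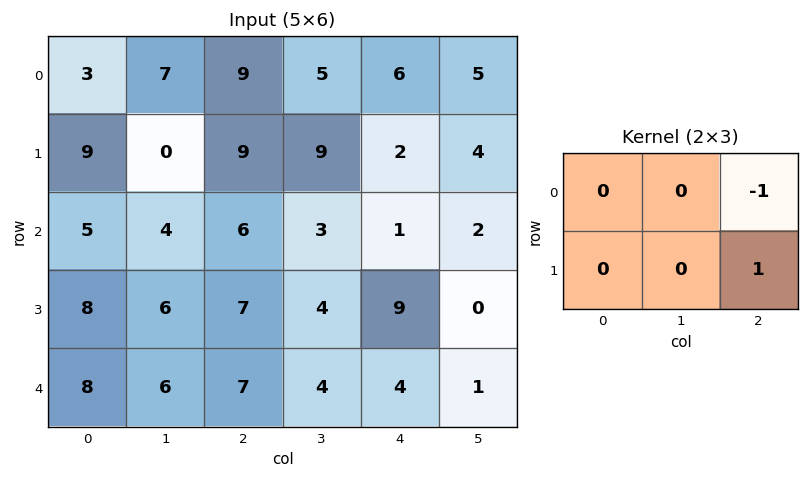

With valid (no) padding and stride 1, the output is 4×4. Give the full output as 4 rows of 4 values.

0 4 -4 -1
-3 -6 -1 -2
1 1 8 -2
0 0 -5 1

Output[0,0]: The receptive field on the input at this output position is [3 7 9 / 9 0 9]. Elementwise product with the kernel and sum: 9·-1 + 9·1.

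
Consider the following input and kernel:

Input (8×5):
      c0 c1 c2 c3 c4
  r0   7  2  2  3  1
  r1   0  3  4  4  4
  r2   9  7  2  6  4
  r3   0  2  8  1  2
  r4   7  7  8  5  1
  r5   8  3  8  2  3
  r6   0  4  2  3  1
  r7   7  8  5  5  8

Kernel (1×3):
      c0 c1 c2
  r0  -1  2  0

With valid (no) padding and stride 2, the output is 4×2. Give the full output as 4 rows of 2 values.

Output[0,0]: The receptive field on the input at this output position is [7 2 2]. Elementwise product with the kernel and sum: 7·-1 + 2·2.

-3 4
5 10
7 2
8 4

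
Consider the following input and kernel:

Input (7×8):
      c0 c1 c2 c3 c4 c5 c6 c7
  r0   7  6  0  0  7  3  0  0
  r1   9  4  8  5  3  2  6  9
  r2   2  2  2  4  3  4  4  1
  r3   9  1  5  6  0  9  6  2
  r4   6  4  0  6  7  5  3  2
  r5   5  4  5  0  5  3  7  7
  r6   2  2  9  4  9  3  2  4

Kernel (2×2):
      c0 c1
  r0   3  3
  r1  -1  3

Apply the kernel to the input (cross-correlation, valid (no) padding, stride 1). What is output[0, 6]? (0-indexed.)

21

The receptive field on the input at this output position is [0 0 / 6 9]. Elementwise product with the kernel and sum: 0·3 + 0·3 + 6·-1 + 9·3.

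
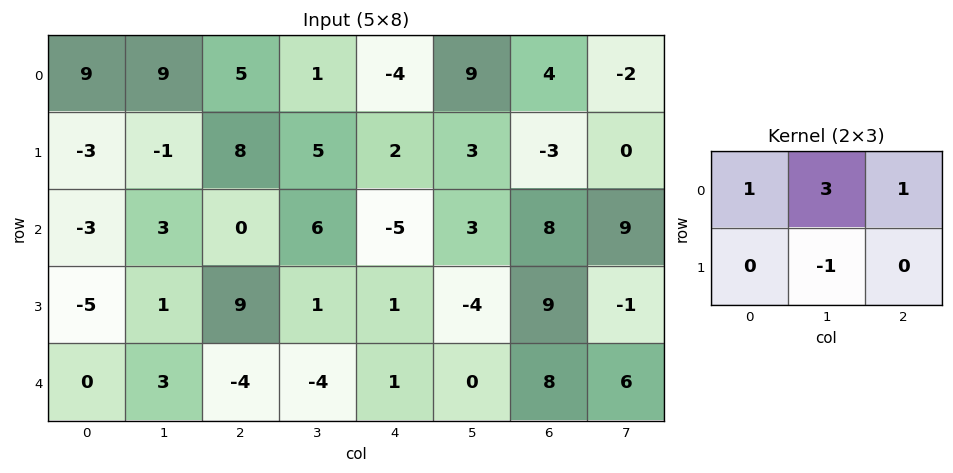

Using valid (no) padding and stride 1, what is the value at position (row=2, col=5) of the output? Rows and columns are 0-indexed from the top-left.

The receptive field on the input at this output position is [3 8 9 / -4 9 -1]. Elementwise product with the kernel and sum: 3·1 + 8·3 + 9·1 + 9·-1.

27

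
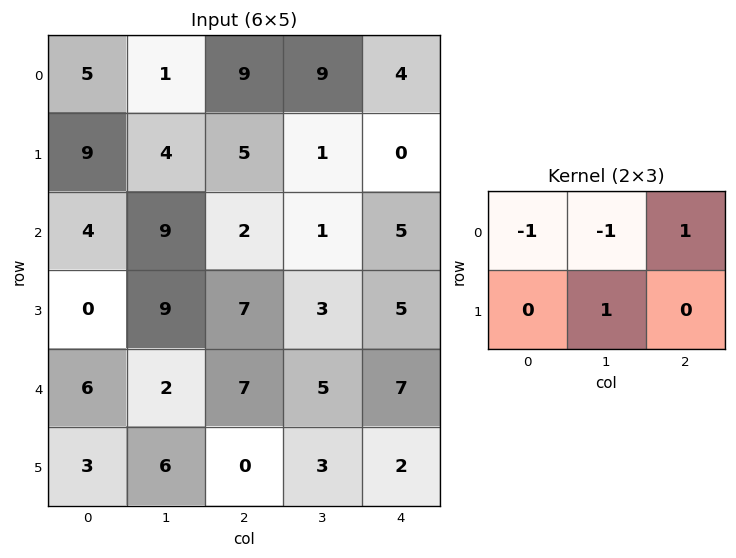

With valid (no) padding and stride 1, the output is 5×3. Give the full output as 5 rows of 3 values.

Output[0,0]: The receptive field on the input at this output position is [5 1 9 / 9 4 5]. Elementwise product with the kernel and sum: 5·-1 + 1·-1 + 9·1 + 4·1.

7 4 -13
1 -6 -5
-2 -3 5
0 -6 0
5 -4 -2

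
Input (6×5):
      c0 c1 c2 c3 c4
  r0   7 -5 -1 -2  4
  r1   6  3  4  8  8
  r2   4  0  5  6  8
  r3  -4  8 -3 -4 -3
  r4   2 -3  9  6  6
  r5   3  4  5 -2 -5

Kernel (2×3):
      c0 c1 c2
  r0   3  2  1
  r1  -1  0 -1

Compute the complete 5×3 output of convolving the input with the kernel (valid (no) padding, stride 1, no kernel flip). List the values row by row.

0 -30 -15
19 19 23
24 12 41
-10 11 -35
1 13 45

Output[0,0]: The receptive field on the input at this output position is [7 -5 -1 / 6 3 4]. Elementwise product with the kernel and sum: 7·3 + -5·2 + -1·1 + 6·-1 + 4·-1.
Output[0,1]: The receptive field on the input at this output position is [-5 -1 -2 / 3 4 8]. Elementwise product with the kernel and sum: -5·3 + -1·2 + -2·1 + 3·-1 + 8·-1.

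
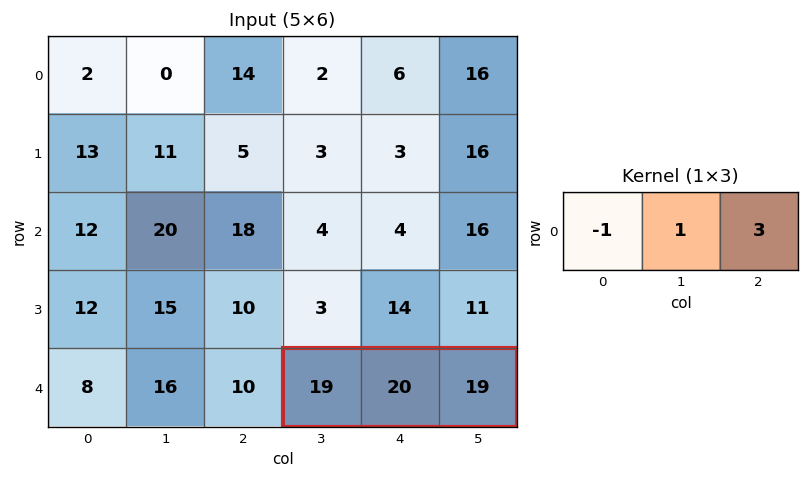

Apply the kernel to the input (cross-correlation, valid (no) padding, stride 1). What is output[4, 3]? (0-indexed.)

The receptive field on the input at this output position is [19 20 19]. Elementwise product with the kernel and sum: 19·-1 + 20·1 + 19·3.

58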